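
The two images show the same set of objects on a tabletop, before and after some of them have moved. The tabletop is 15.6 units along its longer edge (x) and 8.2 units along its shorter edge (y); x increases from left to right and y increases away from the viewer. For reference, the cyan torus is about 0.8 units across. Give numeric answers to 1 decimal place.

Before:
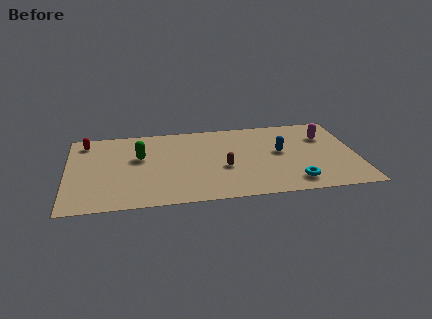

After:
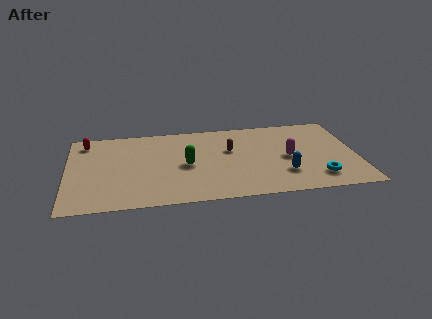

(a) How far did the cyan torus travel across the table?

1.3

The cyan torus moved from about (12.1, 1.4) to (13.4, 1.7), a distance of √(1.3² + 0.3²) ≈ 1.3.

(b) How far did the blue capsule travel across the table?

2.2

The blue capsule moved from about (11.5, 4.5) to (11.6, 2.3), a distance of √(0.1² + 2.2²) ≈ 2.2.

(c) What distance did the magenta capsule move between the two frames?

2.8

From (14.0, 5.8) to (11.9, 3.9), the magenta capsule covered √(2.1² + 1.9²) ≈ 2.8 units.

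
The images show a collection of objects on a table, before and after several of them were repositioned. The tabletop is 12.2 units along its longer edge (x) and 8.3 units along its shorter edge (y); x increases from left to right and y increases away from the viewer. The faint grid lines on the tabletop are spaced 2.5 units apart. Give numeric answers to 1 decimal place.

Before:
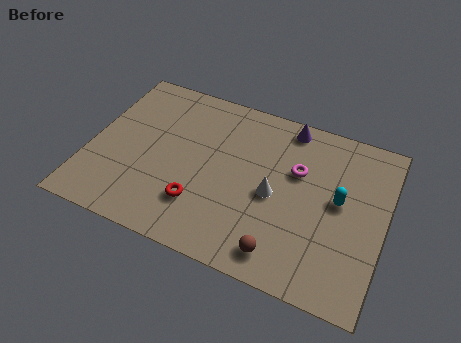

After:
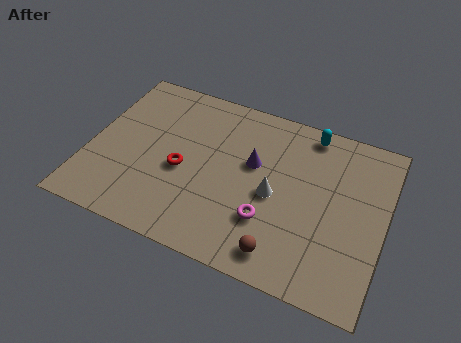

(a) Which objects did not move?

the brown sphere and the white cone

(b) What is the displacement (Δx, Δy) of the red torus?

(-0.9, 1.4)

From the two frames, the red torus sits at roughly (4.8, 2.2) before and (3.9, 3.6) after.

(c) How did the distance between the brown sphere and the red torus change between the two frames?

+1.4

They were about 3.6 units apart before and 5.0 after — 1.4 units further apart.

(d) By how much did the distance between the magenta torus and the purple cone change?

+0.5

The distance was about 2.2 in the first image and 2.7 in the second, so they moved 0.5 units further apart.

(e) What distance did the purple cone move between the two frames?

2.7

From (7.9, 7.4) to (6.7, 5.0), the purple cone covered √(1.2² + 2.4²) ≈ 2.7 units.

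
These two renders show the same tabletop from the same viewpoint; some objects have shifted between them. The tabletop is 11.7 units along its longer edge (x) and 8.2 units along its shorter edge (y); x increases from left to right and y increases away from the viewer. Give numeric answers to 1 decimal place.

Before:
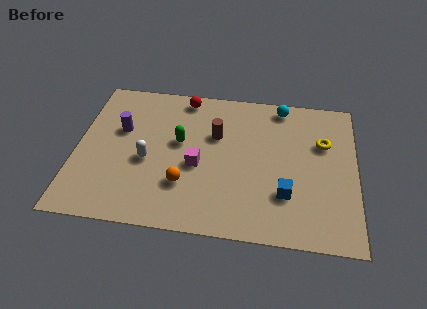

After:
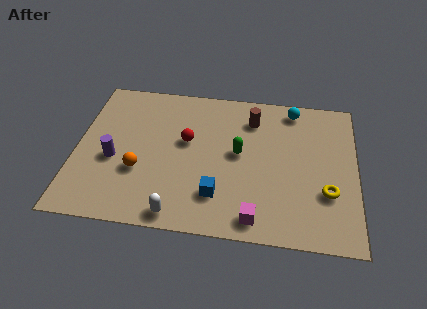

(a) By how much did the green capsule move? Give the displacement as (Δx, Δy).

(2.5, -0.3)

The green capsule started near (4.3, 4.7) and ended near (6.8, 4.4).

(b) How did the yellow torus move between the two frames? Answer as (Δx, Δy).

(0.2, -2.7)

From the two frames, the yellow torus sits at roughly (10.3, 5.4) before and (10.5, 2.7) after.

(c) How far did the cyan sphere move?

0.5

The cyan sphere was near (8.5, 7.3) before and (9.0, 7.2) after, so it travelled √(0.5² + 0.1²) ≈ 0.5 units.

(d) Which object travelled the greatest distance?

the magenta cube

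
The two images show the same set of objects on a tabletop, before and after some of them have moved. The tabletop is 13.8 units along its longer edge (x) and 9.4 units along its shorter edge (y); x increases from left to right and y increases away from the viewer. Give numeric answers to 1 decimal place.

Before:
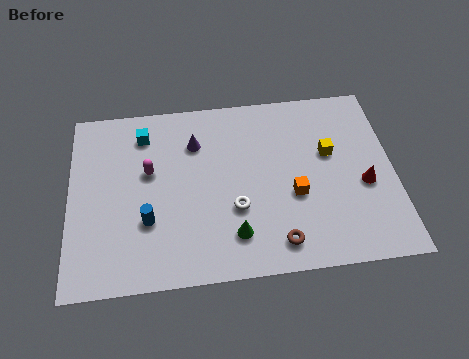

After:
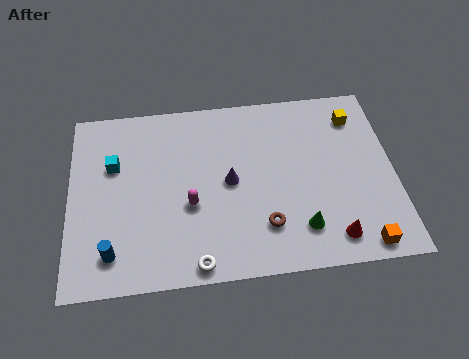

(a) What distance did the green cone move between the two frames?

2.8

From (6.9, 2.0) to (9.7, 2.0), the green cone covered √(2.8² + 0.0²) ≈ 2.8 units.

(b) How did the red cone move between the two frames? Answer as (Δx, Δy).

(-1.5, -2.5)

From the two frames, the red cone sits at roughly (12.5, 3.9) before and (11.0, 1.4) after.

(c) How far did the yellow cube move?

2.2

The yellow cube was near (11.1, 5.7) before and (12.3, 7.5) after, so it travelled √(1.2² + 1.8²) ≈ 2.2 units.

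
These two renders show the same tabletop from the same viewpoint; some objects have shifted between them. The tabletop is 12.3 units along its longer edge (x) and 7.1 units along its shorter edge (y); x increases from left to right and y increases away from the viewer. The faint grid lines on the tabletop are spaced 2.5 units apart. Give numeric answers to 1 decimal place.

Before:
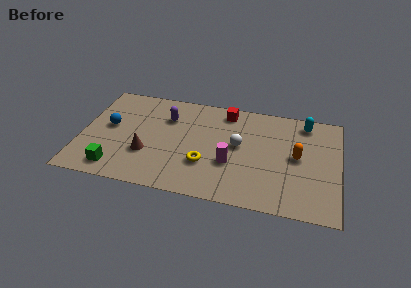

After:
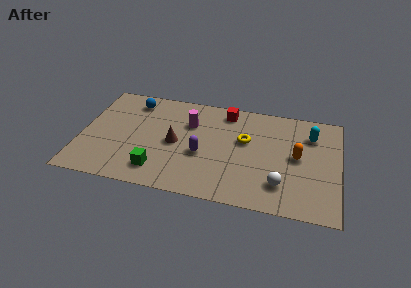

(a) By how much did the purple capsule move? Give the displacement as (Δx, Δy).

(1.8, -2.2)

From the two frames, the purple capsule sits at roughly (4.0, 5.1) before and (5.8, 2.9) after.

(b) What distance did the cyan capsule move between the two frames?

0.9

From (10.6, 6.1) to (10.9, 5.3), the cyan capsule covered √(0.3² + 0.8²) ≈ 0.9 units.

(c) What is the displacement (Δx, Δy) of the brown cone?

(1.3, 1.0)

The brown cone was at about (3.2, 2.4) and moved to about (4.5, 3.4).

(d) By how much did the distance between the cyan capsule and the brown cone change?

-1.6

The distance was about 8.3 in the first image and 6.7 in the second, so they moved 1.6 units closer together.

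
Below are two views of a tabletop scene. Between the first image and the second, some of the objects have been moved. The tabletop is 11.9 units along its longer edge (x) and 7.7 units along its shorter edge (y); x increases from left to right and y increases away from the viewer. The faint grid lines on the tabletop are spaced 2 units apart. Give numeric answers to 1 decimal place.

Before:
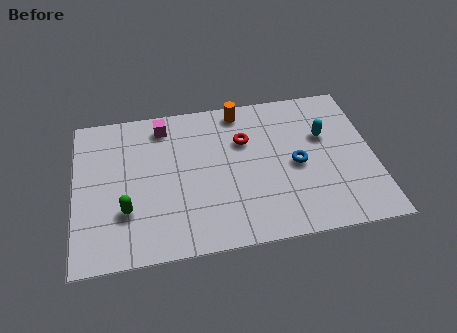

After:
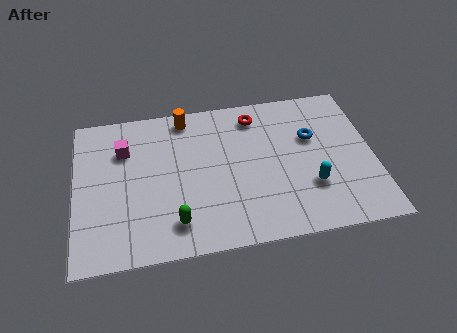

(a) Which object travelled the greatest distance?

the cyan capsule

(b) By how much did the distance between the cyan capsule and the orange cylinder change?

+2.7

Before: roughly 3.8 units apart; after: 6.5. That's 2.7 units further apart.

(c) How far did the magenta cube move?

1.9

The magenta cube was near (3.6, 6.5) before and (2.0, 5.5) after, so it travelled √(1.6² + 1.0²) ≈ 1.9 units.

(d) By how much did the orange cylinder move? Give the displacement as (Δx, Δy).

(-2.2, 0.0)

The orange cylinder was at about (6.7, 6.8) and moved to about (4.5, 6.8).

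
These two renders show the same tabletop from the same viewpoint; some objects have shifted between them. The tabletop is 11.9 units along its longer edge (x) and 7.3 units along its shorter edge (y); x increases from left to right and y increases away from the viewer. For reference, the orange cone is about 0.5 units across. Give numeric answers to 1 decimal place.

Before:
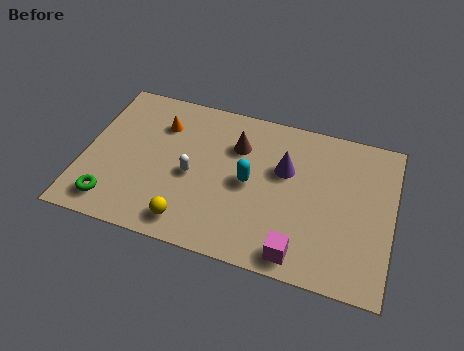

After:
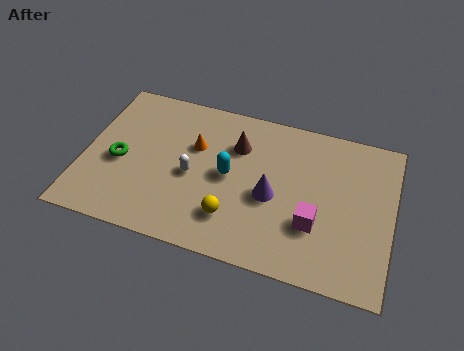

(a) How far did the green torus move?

2.0

The green torus was near (1.3, 1.2) before and (1.4, 3.2) after, so it travelled √(0.1² + 2.0²) ≈ 2.0 units.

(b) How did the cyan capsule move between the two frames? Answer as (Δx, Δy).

(-0.8, 0.1)

The cyan capsule started near (6.4, 3.6) and ended near (5.6, 3.7).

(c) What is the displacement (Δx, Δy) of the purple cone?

(-0.4, -1.4)

The purple cone started near (7.7, 4.6) and ended near (7.3, 3.2).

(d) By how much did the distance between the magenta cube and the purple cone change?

-1.9

The distance was about 3.8 in the first image and 1.9 in the second, so they moved 1.9 units closer together.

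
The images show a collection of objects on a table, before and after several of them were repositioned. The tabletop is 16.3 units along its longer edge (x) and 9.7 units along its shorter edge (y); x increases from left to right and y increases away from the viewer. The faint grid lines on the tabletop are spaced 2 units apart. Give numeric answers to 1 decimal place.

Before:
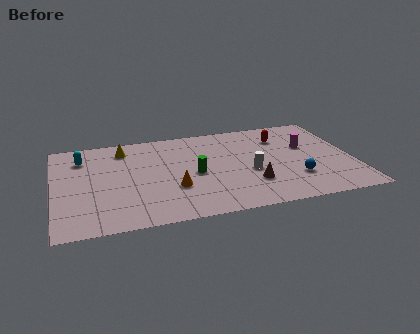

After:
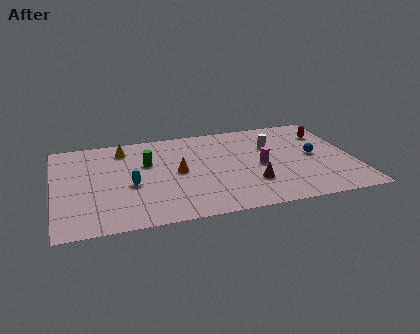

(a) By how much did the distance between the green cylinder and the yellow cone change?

-2.9

The distance was about 5.1 in the first image and 2.2 in the second, so they moved 2.9 units closer together.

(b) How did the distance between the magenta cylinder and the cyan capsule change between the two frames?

-5.3

Before: roughly 12.4 units apart; after: 7.1. That's 5.3 units closer together.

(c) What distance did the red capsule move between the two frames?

2.5

From (12.6, 7.3) to (15.1, 7.2), the red capsule covered √(2.5² + 0.1²) ≈ 2.5 units.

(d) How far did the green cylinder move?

3.0

The green cylinder moved from about (7.6, 4.5) to (5.1, 6.2), a distance of √(2.5² + 1.7²) ≈ 3.0.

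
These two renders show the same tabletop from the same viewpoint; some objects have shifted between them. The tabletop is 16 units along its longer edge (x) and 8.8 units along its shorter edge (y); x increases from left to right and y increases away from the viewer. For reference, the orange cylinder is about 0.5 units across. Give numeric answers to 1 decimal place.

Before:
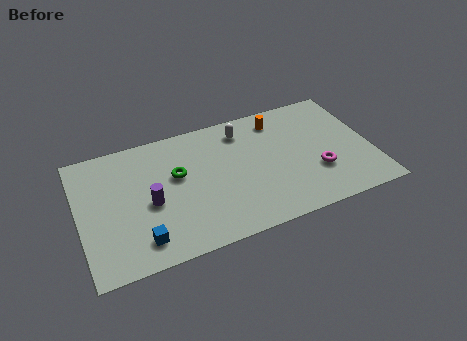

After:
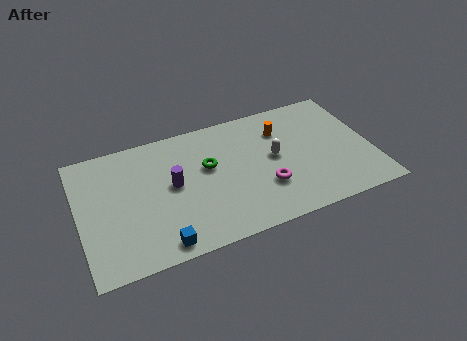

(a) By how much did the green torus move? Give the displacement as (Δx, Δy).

(1.7, 0.0)

From the two frames, the green torus sits at roughly (5.4, 5.3) before and (7.1, 5.3) after.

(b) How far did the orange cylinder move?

0.8

The orange cylinder moved from about (11.2, 7.3) to (11.3, 6.5), a distance of √(0.1² + 0.8²) ≈ 0.8.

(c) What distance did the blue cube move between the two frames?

1.2

The blue cube moved from about (3.1, 1.6) to (4.1, 1.0), a distance of √(1.0² + 0.6²) ≈ 1.2.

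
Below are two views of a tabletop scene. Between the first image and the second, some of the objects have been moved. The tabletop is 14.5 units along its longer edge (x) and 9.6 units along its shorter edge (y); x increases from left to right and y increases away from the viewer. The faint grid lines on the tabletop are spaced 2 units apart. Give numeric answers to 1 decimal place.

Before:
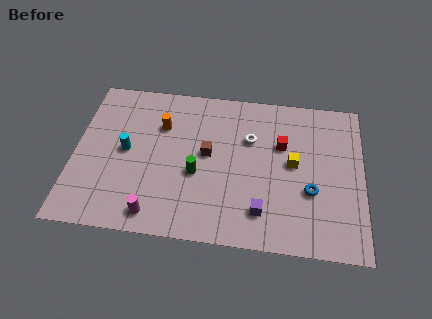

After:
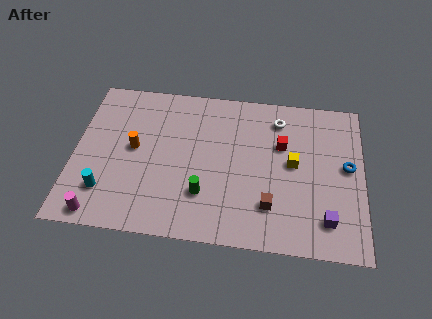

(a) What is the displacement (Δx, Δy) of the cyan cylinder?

(-0.9, -2.6)

From the two frames, the cyan cylinder sits at roughly (2.6, 4.9) before and (1.7, 2.3) after.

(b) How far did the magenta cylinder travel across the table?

2.7

From (4.2, 1.2) to (1.5, 0.9), the magenta cylinder covered √(2.7² + 0.3²) ≈ 2.7 units.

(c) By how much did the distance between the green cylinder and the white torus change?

+2.6

The distance was about 3.6 in the first image and 6.2 in the second, so they moved 2.6 units further apart.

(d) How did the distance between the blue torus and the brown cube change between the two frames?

-0.8

They were about 5.5 units apart before and 4.7 after — 0.8 units closer together.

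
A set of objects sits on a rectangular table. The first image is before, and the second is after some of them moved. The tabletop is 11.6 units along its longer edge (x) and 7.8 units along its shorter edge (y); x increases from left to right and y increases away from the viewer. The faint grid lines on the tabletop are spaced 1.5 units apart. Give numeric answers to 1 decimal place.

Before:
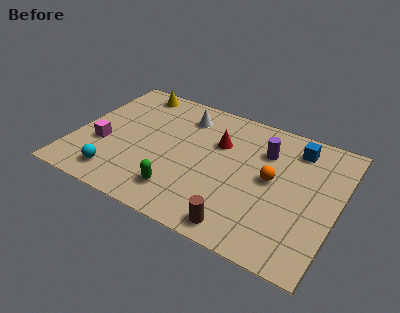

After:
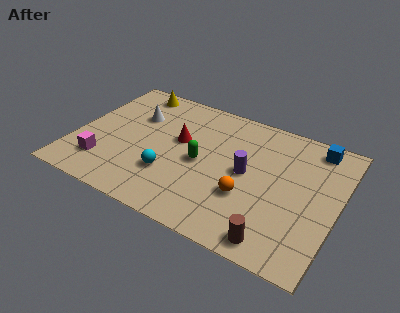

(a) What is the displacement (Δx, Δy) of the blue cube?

(0.8, 0.4)

The blue cube was at about (9.5, 6.4) and moved to about (10.3, 6.8).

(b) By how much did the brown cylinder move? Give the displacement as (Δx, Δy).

(1.5, 0.0)

The brown cylinder started near (7.8, 0.9) and ended near (9.3, 0.9).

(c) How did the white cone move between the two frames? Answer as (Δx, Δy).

(-2.1, -0.9)

From the two frames, the white cone sits at roughly (4.5, 6.2) before and (2.4, 5.3) after.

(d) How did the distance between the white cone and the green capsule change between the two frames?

-1.0

They were about 4.6 units apart before and 3.6 after — 1.0 units closer together.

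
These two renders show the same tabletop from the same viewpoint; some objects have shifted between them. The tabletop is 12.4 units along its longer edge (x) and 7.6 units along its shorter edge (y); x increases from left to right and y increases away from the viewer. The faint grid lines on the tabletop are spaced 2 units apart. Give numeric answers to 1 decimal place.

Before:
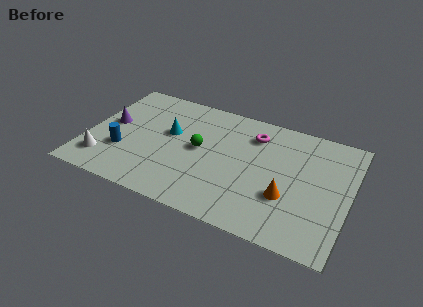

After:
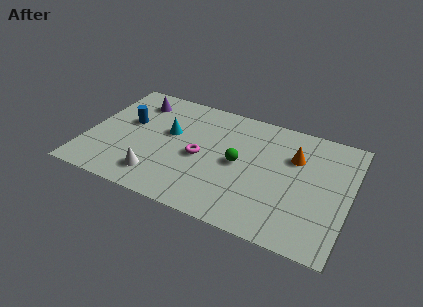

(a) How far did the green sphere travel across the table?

1.9

The green sphere was near (5.3, 4.0) before and (7.2, 3.8) after, so it travelled √(1.9² + 0.2²) ≈ 1.9 units.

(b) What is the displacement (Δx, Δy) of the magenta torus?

(-2.3, -2.4)

From the two frames, the magenta torus sits at roughly (7.7, 5.9) before and (5.4, 3.5) after.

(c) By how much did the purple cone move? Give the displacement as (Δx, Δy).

(1.0, 2.0)

From the two frames, the purple cone sits at roughly (1.0, 4.1) before and (2.0, 6.1) after.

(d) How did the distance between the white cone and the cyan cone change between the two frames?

-1.0

Before: roughly 4.0 units apart; after: 3.0. That's 1.0 units closer together.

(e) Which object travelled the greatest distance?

the magenta torus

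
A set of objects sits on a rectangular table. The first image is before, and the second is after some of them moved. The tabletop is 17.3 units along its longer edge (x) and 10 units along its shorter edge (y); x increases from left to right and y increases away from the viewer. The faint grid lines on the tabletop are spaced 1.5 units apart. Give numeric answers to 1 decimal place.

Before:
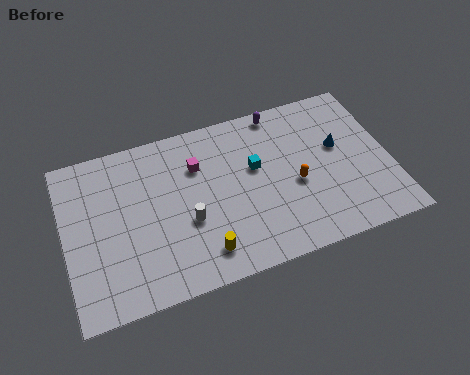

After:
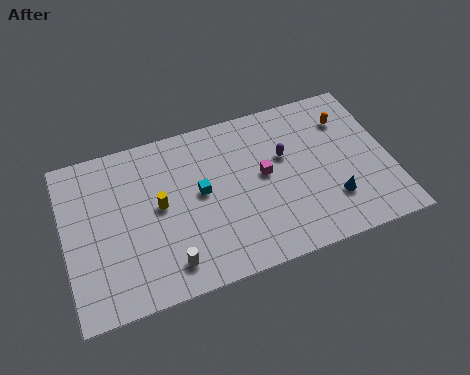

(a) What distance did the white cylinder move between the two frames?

2.5

The white cylinder moved from about (6.4, 3.9) to (5.2, 1.7), a distance of √(1.2² + 2.2²) ≈ 2.5.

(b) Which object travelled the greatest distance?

the orange capsule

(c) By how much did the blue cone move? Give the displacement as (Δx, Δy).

(-0.7, -3.2)

The blue cone was at about (14.7, 5.9) and moved to about (14.0, 2.7).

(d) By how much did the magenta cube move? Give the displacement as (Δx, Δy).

(3.4, -1.7)

From the two frames, the magenta cube sits at roughly (7.2, 7.1) before and (10.6, 5.4) after.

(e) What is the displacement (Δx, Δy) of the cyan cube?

(-3.0, -0.6)

From the two frames, the cyan cube sits at roughly (10.2, 6.0) before and (7.2, 5.4) after.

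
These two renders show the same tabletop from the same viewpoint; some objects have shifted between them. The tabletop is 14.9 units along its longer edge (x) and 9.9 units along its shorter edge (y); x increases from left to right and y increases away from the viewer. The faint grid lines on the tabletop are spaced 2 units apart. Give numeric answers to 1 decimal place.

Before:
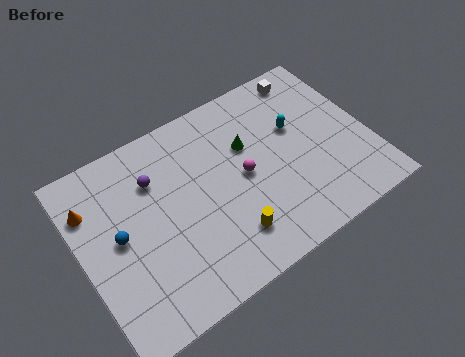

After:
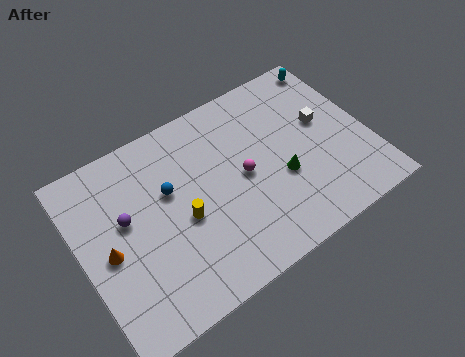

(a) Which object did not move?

the magenta sphere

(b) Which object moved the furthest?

the cyan capsule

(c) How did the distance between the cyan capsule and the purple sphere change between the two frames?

+4.6

They were about 7.4 units apart before and 12.0 after — 4.6 units further apart.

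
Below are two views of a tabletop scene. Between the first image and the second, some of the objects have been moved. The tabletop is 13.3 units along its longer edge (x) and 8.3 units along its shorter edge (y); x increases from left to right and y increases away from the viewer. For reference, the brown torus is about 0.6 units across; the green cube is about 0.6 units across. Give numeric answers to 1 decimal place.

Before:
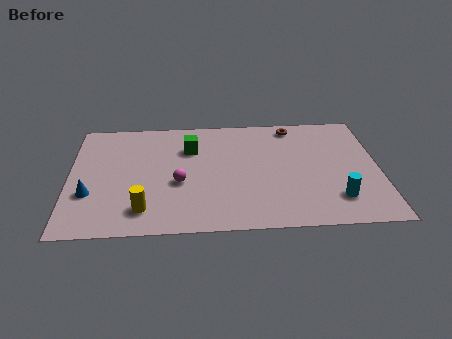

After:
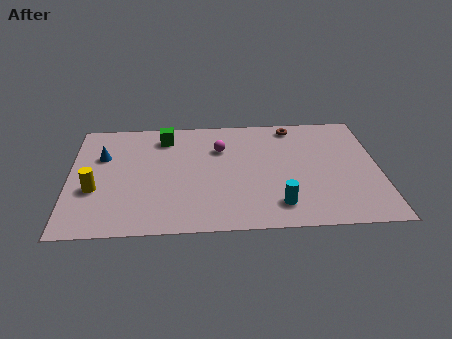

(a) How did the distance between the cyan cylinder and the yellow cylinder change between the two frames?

-0.3

The distance was about 8.2 in the first image and 7.9 in the second, so they moved 0.3 units closer together.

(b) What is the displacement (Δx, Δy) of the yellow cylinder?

(-2.1, 1.5)

The yellow cylinder started near (3.2, 1.6) and ended near (1.1, 3.1).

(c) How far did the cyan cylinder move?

2.5

The cyan cylinder moved from about (11.4, 1.9) to (8.9, 1.6), a distance of √(2.5² + 0.3²) ≈ 2.5.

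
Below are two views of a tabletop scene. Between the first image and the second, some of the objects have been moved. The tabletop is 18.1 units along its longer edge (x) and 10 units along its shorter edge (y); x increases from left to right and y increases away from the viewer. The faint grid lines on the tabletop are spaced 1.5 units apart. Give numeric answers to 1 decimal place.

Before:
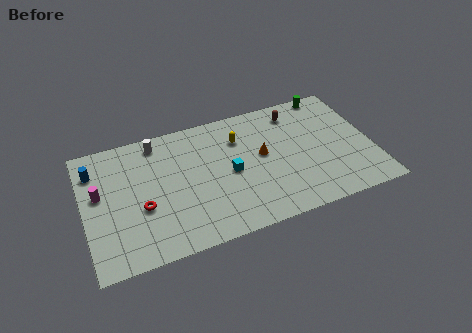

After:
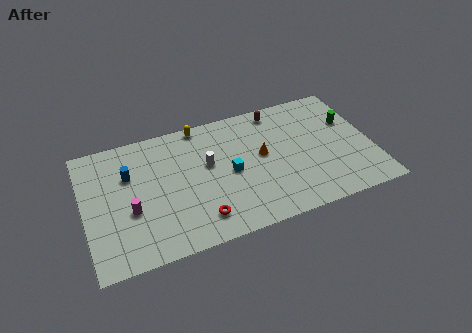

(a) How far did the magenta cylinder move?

2.6

The magenta cylinder was near (1.0, 5.8) before and (2.8, 3.9) after, so it travelled √(1.8² + 1.9²) ≈ 2.6 units.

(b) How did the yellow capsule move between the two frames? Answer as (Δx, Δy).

(-2.3, 1.9)

From the two frames, the yellow capsule sits at roughly (9.9, 7.3) before and (7.6, 9.2) after.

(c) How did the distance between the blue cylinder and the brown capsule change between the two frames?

-3.0

Before: roughly 12.8 units apart; after: 9.8. That's 3.0 units closer together.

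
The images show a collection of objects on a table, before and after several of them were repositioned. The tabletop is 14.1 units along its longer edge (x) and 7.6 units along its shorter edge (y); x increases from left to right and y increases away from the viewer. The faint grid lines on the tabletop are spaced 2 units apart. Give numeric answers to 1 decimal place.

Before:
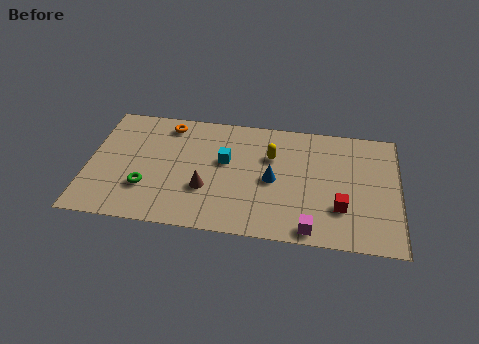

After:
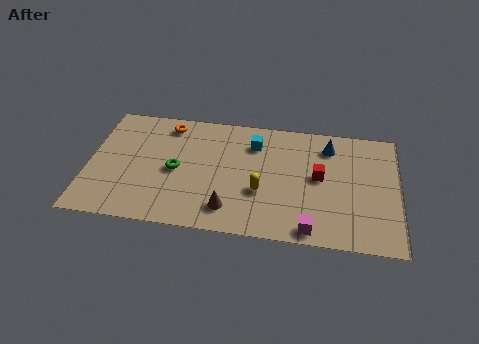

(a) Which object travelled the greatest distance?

the blue cone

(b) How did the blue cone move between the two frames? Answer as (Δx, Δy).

(2.5, 2.5)

The blue cone started near (8.4, 3.6) and ended near (10.9, 6.1).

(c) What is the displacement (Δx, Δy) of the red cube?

(-1.0, 1.8)

The red cube was at about (11.5, 2.3) and moved to about (10.5, 4.1).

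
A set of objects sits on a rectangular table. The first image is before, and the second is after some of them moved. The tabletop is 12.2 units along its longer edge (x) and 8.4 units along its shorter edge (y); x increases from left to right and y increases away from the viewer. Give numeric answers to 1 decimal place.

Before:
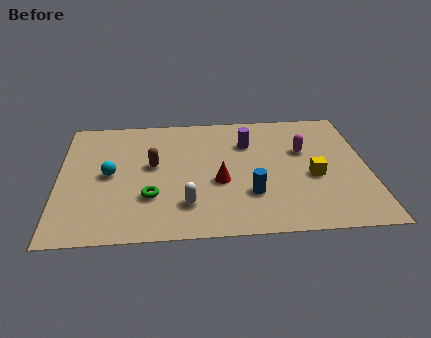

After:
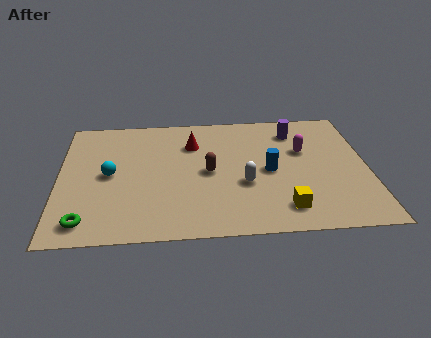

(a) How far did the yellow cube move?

2.3

The yellow cube was near (10.0, 3.5) before and (8.8, 1.5) after, so it travelled √(1.2² + 2.0²) ≈ 2.3 units.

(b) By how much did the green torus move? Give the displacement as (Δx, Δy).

(-2.5, -1.4)

The green torus was at about (3.6, 2.6) and moved to about (1.1, 1.2).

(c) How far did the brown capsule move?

2.3

The brown capsule was near (3.7, 4.7) before and (5.9, 4.1) after, so it travelled √(2.2² + 0.6²) ≈ 2.3 units.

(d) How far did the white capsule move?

2.6

The white capsule moved from about (5.0, 2.0) to (7.3, 3.2), a distance of √(2.3² + 1.2²) ≈ 2.6.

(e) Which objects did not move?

the cyan sphere and the magenta capsule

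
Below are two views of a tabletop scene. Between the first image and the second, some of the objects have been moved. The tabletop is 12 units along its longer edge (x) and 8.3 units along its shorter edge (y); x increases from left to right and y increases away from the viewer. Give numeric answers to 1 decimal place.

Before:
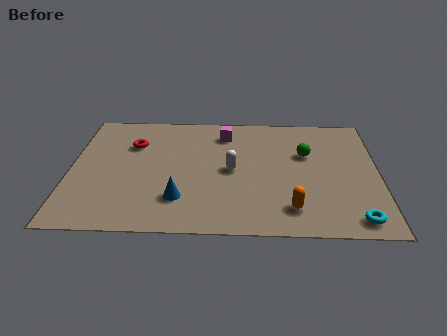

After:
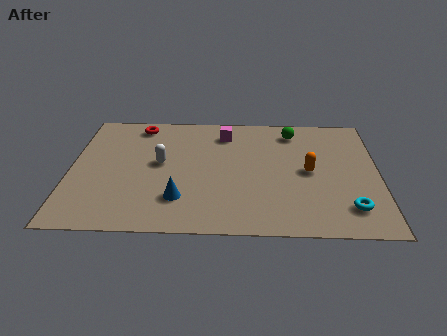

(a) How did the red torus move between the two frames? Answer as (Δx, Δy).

(0.2, 1.4)

The red torus was at about (2.4, 5.8) and moved to about (2.6, 7.2).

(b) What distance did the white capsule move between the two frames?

2.8

From (6.3, 4.1) to (3.5, 4.5), the white capsule covered √(2.8² + 0.4²) ≈ 2.8 units.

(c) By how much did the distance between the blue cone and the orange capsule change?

+1.1

The distance was about 4.3 in the first image and 5.4 in the second, so they moved 1.1 units further apart.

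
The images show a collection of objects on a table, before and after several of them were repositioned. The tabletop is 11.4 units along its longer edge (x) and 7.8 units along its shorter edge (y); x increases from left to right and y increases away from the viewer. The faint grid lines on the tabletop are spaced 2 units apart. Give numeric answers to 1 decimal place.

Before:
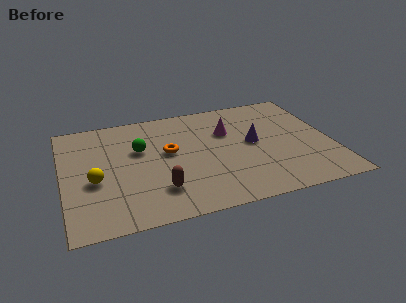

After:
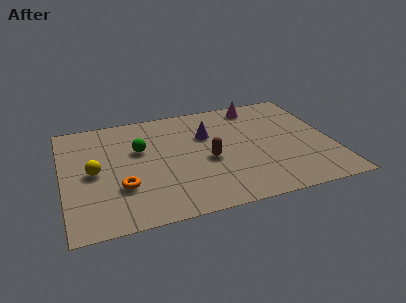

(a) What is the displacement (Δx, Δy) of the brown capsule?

(2.2, 1.5)

The brown capsule started near (3.9, 1.9) and ended near (6.1, 3.4).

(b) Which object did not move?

the green sphere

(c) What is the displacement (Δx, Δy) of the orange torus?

(-2.1, -1.9)

The orange torus started near (4.5, 4.4) and ended near (2.4, 2.5).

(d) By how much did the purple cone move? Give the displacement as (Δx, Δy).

(-1.9, 1.1)

From the two frames, the purple cone sits at roughly (8.1, 4.1) before and (6.2, 5.2) after.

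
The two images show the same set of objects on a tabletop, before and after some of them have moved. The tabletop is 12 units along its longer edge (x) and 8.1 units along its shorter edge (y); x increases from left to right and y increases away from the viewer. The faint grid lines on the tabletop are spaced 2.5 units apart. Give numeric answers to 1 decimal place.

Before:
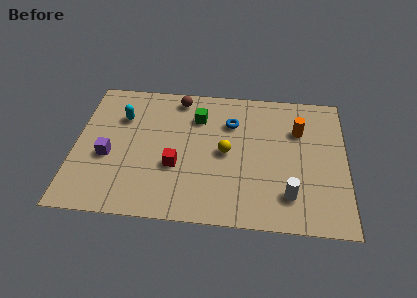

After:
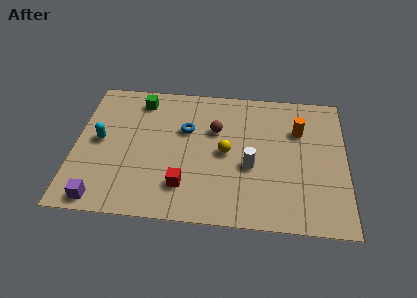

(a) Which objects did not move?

the orange cylinder and the yellow sphere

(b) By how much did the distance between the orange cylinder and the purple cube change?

+1.1

They were about 8.7 units apart before and 9.8 after — 1.1 units further apart.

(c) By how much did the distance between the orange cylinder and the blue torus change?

+2.0

Before: roughly 3.0 units apart; after: 5.0. That's 2.0 units further apart.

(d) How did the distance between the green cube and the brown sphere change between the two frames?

+2.3

Before: roughly 1.4 units apart; after: 3.7. That's 2.3 units further apart.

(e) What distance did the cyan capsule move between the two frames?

1.7

The cyan capsule was near (2.0, 5.7) before and (1.1, 4.2) after, so it travelled √(0.9² + 1.5²) ≈ 1.7 units.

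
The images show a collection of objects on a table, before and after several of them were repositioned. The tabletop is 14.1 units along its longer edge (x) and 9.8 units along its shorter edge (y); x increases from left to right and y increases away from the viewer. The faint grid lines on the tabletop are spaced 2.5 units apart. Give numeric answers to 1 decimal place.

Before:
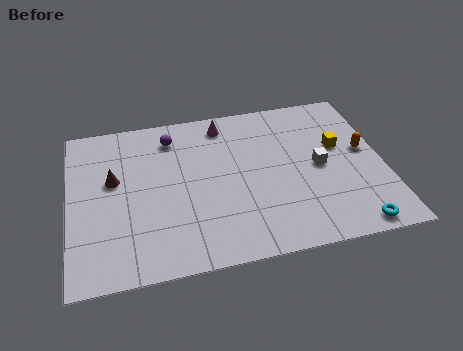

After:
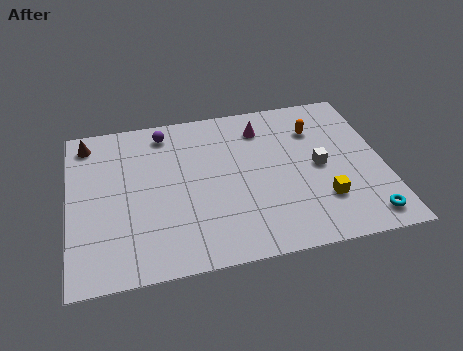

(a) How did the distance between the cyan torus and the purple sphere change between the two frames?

+0.7

The distance was about 10.5 in the first image and 11.2 in the second, so they moved 0.7 units further apart.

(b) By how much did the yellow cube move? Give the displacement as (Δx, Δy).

(-1.0, -3.2)

From the two frames, the yellow cube sits at roughly (12.2, 5.9) before and (11.2, 2.7) after.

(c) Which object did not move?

the white cube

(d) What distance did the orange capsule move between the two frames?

2.8

The orange capsule was near (13.3, 5.4) before and (11.2, 7.2) after, so it travelled √(2.1² + 1.8²) ≈ 2.8 units.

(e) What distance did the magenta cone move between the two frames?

1.8

The magenta cone moved from about (7.1, 8.4) to (8.8, 7.8), a distance of √(1.7² + 0.6²) ≈ 1.8.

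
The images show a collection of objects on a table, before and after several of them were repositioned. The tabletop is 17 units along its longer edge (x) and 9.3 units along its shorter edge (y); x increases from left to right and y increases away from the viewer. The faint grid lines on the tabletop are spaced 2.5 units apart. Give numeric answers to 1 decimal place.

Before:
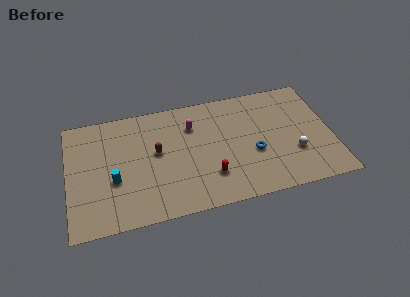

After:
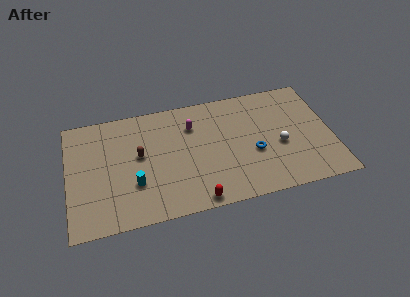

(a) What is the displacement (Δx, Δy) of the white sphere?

(-0.9, 0.8)

From the two frames, the white sphere sits at roughly (14.5, 3.1) before and (13.6, 3.9) after.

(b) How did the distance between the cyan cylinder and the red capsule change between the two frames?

-1.8

The distance was about 6.2 in the first image and 4.4 in the second, so they moved 1.8 units closer together.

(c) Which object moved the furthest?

the red capsule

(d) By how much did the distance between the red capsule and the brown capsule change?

+1.3

They were about 4.3 units apart before and 5.6 after — 1.3 units further apart.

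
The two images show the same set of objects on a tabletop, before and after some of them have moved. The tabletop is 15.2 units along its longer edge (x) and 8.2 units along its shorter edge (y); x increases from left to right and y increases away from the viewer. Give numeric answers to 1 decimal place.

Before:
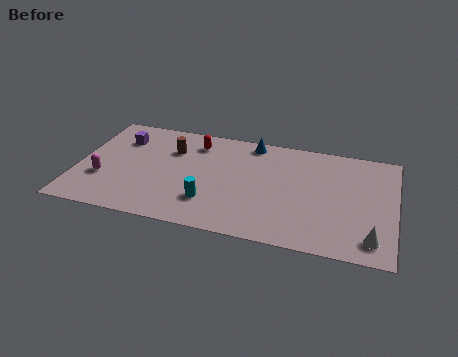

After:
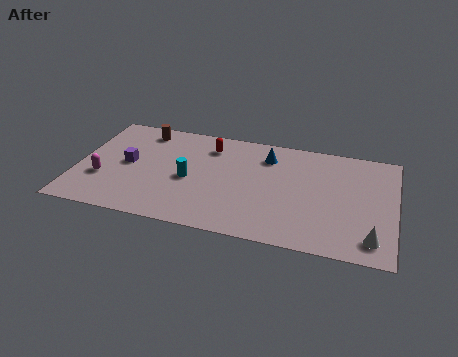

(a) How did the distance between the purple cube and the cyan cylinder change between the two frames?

-3.0

The distance was about 6.0 in the first image and 3.0 in the second, so they moved 3.0 units closer together.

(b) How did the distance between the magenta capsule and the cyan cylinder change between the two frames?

-1.0

They were about 5.2 units apart before and 4.2 after — 1.0 units closer together.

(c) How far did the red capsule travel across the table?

0.7

From (5.5, 6.6) to (6.2, 6.5), the red capsule covered √(0.7² + 0.1²) ≈ 0.7 units.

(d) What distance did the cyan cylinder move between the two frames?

1.9

The cyan cylinder was near (6.5, 2.2) before and (5.4, 3.7) after, so it travelled √(1.1² + 1.5²) ≈ 1.9 units.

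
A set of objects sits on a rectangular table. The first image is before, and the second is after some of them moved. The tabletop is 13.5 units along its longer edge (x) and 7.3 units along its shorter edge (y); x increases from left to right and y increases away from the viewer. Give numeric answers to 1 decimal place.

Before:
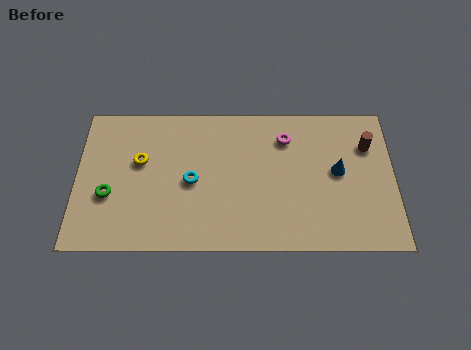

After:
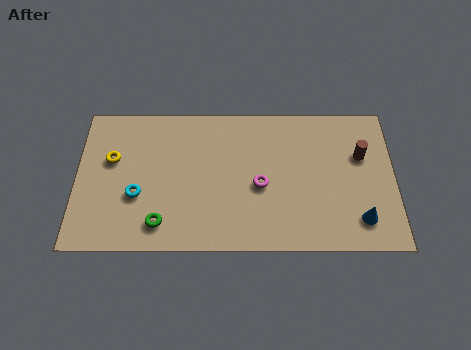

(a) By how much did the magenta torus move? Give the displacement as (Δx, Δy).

(-1.1, -2.4)

The magenta torus was at about (8.9, 5.6) and moved to about (7.8, 3.2).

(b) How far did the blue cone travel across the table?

2.6

From (11.1, 3.9) to (12.0, 1.5), the blue cone covered √(0.9² + 2.4²) ≈ 2.6 units.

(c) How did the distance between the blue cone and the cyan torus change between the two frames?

+3.3

Before: roughly 6.2 units apart; after: 9.5. That's 3.3 units further apart.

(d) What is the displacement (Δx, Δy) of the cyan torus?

(-2.3, -0.7)

The cyan torus was at about (4.9, 3.4) and moved to about (2.6, 2.7).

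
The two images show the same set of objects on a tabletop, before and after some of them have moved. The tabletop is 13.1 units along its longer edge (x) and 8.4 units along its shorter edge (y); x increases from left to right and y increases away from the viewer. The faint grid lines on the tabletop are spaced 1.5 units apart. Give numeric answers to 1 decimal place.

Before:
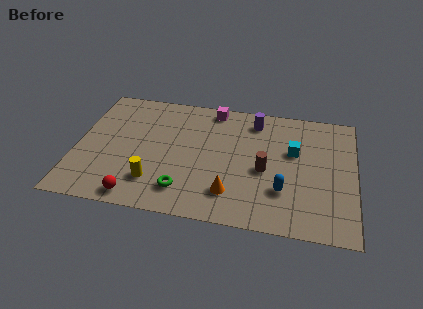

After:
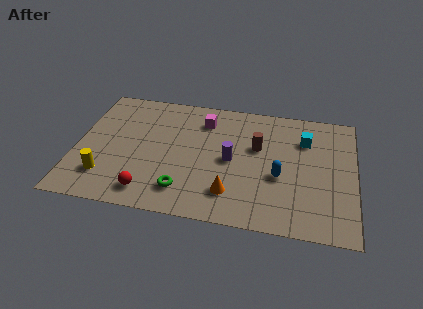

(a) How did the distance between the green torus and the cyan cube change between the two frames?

+0.9

They were about 6.1 units apart before and 7.0 after — 0.9 units further apart.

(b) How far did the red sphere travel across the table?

0.6

The red sphere moved from about (3.1, 0.9) to (3.6, 1.3), a distance of √(0.5² + 0.4²) ≈ 0.6.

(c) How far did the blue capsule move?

0.9

From (9.8, 2.5) to (9.6, 3.4), the blue capsule covered √(0.2² + 0.9²) ≈ 0.9 units.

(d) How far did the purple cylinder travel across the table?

3.1

The purple cylinder was near (8.3, 7.0) before and (7.3, 4.1) after, so it travelled √(1.0² + 2.9²) ≈ 3.1 units.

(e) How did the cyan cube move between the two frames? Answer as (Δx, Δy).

(0.5, 0.9)

The cyan cube was at about (10.2, 5.2) and moved to about (10.7, 6.1).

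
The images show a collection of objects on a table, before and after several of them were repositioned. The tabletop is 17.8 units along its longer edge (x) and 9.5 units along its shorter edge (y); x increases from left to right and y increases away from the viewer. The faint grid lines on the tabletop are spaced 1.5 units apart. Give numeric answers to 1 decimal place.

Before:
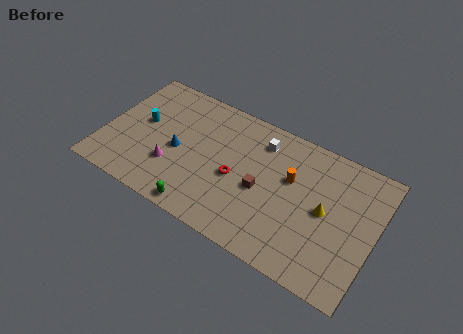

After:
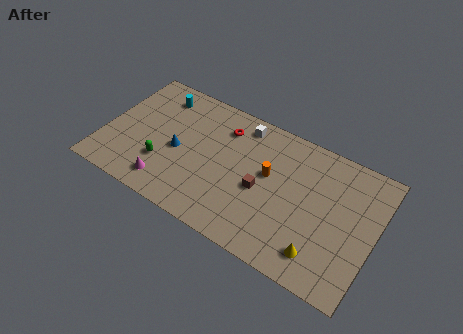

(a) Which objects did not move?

the brown cube and the blue cone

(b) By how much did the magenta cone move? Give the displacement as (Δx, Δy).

(-0.1, -1.4)

From the two frames, the magenta cone sits at roughly (4.7, 3.0) before and (4.6, 1.6) after.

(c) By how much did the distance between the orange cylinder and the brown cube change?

-1.1

Before: roughly 2.4 units apart; after: 1.3. That's 1.1 units closer together.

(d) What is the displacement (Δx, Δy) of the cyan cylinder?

(0.7, 2.5)

The cyan cylinder was at about (2.3, 5.3) and moved to about (3.0, 7.8).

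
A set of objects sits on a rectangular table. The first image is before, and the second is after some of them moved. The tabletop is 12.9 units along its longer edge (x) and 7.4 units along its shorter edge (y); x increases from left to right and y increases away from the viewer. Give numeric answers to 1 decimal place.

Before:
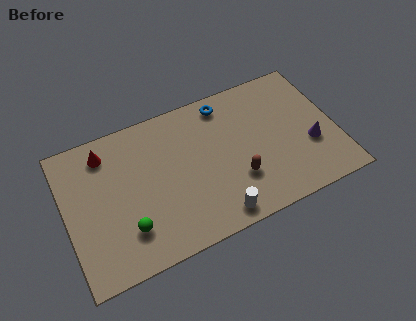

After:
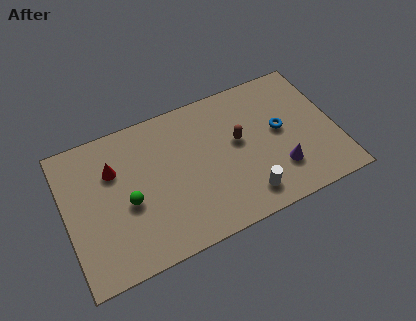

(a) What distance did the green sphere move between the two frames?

1.3

From (2.7, 1.9) to (2.9, 3.2), the green sphere covered √(0.2² + 1.3²) ≈ 1.3 units.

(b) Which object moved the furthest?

the blue torus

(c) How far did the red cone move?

1.0

The red cone moved from about (2.1, 6.1) to (2.4, 5.1), a distance of √(0.3² + 1.0²) ≈ 1.0.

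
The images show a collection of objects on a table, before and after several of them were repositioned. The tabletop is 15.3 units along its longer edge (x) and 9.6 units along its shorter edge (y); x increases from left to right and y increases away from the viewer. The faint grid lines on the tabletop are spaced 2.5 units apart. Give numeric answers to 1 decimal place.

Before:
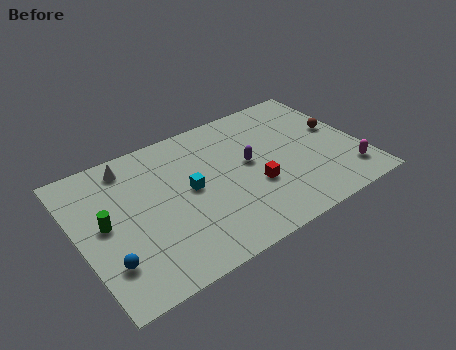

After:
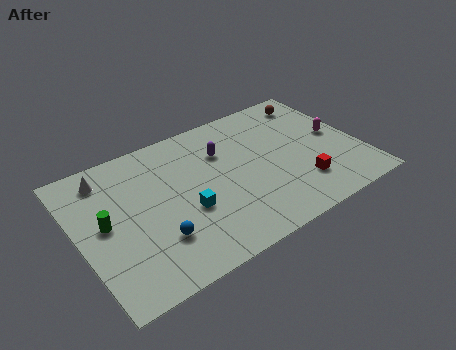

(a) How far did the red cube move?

2.6

The red cube moved from about (9.3, 3.5) to (11.7, 2.4), a distance of √(2.4² + 1.1²) ≈ 2.6.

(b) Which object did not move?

the green cylinder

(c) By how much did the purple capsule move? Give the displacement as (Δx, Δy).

(-1.2, 1.5)

From the two frames, the purple capsule sits at roughly (9.3, 5.2) before and (8.1, 6.7) after.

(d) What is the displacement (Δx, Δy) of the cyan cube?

(-0.4, -1.3)

The cyan cube was at about (6.0, 5.0) and moved to about (5.6, 3.7).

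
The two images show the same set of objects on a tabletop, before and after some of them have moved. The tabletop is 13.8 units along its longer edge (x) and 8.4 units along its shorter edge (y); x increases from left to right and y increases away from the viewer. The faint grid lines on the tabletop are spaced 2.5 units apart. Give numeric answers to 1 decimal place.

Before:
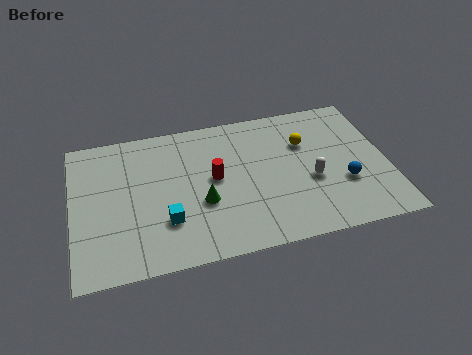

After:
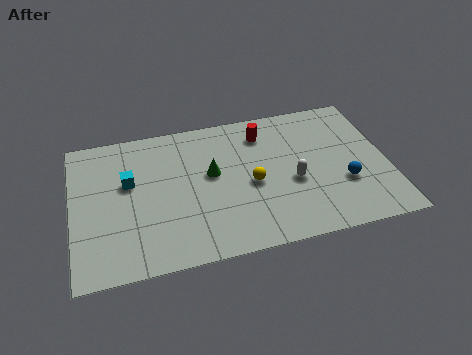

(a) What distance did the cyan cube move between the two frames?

3.0

From (4.0, 2.5) to (2.5, 5.1), the cyan cube covered √(1.5² + 2.6²) ≈ 3.0 units.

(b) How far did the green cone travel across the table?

1.7

From (5.6, 3.2) to (6.1, 4.8), the green cone covered √(0.5² + 1.6²) ≈ 1.7 units.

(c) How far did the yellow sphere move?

3.1

From (10.3, 5.7) to (7.8, 3.8), the yellow sphere covered √(2.5² + 1.9²) ≈ 3.1 units.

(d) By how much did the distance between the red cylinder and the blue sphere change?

-0.8

Before: roughly 5.8 units apart; after: 5.0. That's 0.8 units closer together.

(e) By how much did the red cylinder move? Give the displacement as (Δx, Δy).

(2.3, 2.2)

From the two frames, the red cylinder sits at roughly (6.2, 4.5) before and (8.5, 6.7) after.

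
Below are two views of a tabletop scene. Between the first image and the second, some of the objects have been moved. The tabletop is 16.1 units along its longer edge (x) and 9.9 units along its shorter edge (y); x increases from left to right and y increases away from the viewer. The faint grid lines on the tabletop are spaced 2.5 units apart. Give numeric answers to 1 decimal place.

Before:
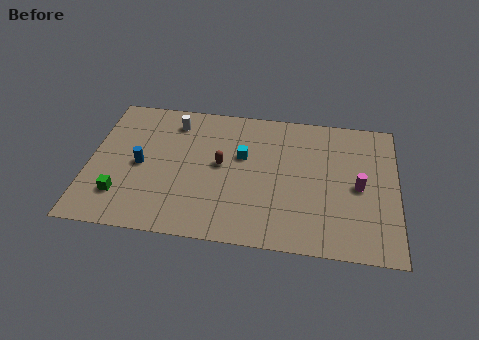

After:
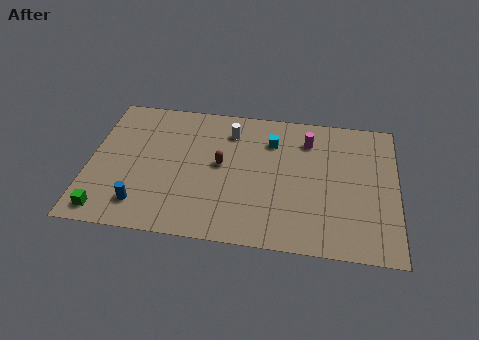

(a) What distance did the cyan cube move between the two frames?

2.0

The cyan cube moved from about (8.0, 6.1) to (9.5, 7.4), a distance of √(1.5² + 1.3²) ≈ 2.0.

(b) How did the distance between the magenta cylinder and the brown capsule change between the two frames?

-2.1

Before: roughly 7.2 units apart; after: 5.1. That's 2.1 units closer together.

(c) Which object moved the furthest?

the magenta cylinder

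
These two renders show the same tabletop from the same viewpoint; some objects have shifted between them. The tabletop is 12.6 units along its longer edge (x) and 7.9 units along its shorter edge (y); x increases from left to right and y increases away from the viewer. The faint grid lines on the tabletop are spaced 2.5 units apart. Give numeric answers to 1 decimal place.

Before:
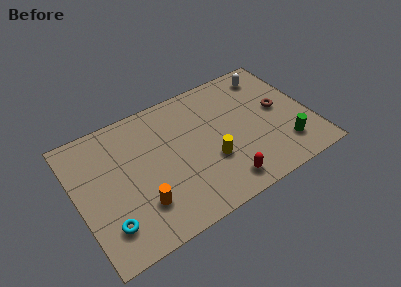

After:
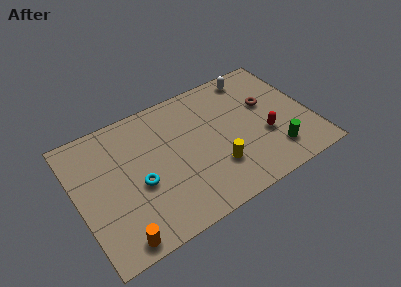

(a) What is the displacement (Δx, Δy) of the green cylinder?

(-0.6, -0.1)

The green cylinder was at about (10.9, 1.8) and moved to about (10.3, 1.7).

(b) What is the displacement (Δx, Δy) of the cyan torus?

(1.9, 1.5)

The cyan torus started near (1.3, 1.8) and ended near (3.2, 3.3).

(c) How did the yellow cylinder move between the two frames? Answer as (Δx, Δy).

(0.2, -0.5)

The yellow cylinder started near (7.0, 2.8) and ended near (7.2, 2.3).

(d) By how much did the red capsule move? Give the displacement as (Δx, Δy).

(2.6, 1.7)

The red capsule started near (7.4, 1.2) and ended near (10.0, 2.9).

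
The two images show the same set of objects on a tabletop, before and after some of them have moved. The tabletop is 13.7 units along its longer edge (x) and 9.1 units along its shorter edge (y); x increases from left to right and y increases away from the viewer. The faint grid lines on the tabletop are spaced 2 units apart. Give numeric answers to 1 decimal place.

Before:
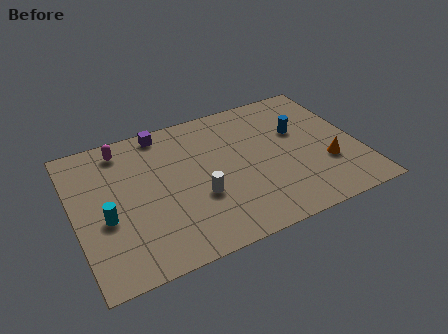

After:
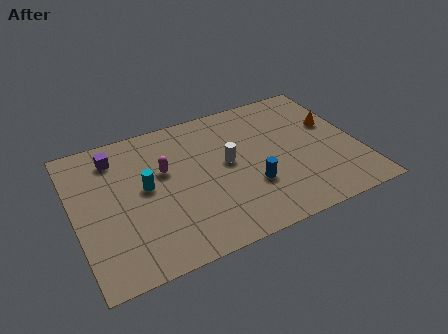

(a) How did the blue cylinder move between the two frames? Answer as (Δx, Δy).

(-2.7, -2.7)

The blue cylinder was at about (11.0, 5.7) and moved to about (8.3, 3.0).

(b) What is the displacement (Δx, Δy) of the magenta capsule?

(1.8, -2.2)

The magenta capsule was at about (2.6, 7.8) and moved to about (4.4, 5.6).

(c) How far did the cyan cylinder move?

2.3

From (1.4, 3.7) to (3.4, 4.9), the cyan cylinder covered √(2.0² + 1.2²) ≈ 2.3 units.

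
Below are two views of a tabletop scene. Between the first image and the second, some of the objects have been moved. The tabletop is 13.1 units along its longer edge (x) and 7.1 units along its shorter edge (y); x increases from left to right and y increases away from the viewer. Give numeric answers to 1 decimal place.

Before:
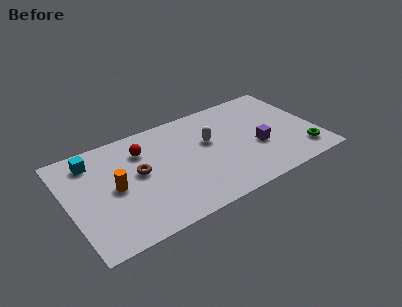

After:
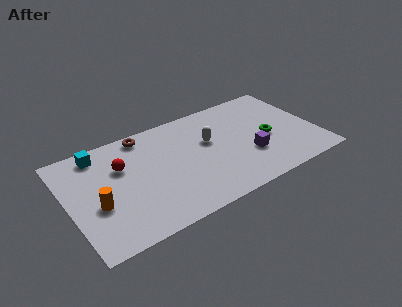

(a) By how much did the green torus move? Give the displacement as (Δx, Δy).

(-1.6, 1.8)

The green torus was at about (12.1, 1.4) and moved to about (10.5, 3.2).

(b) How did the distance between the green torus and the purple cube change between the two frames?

-1.2

The distance was about 2.6 in the first image and 1.4 in the second, so they moved 1.2 units closer together.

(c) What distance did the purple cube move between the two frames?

0.6

From (9.9, 2.8) to (9.4, 2.4), the purple cube covered √(0.5² + 0.4²) ≈ 0.6 units.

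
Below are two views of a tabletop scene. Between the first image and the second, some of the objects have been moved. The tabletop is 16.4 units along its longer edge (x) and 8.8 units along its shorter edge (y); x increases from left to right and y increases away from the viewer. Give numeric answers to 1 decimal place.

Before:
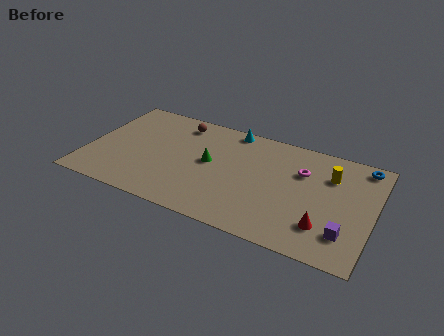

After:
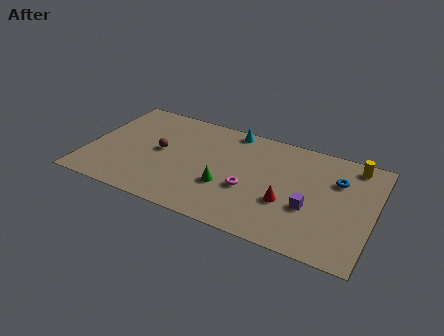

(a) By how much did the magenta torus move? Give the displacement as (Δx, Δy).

(-2.8, -2.6)

From the two frames, the magenta torus sits at roughly (12.2, 6.0) before and (9.4, 3.4) after.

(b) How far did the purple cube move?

2.4

The purple cube was near (15.0, 2.1) before and (12.9, 3.3) after, so it travelled √(2.1² + 1.2²) ≈ 2.4 units.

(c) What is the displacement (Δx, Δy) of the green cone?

(1.1, -1.6)

From the two frames, the green cone sits at roughly (7.0, 4.7) before and (8.1, 3.1) after.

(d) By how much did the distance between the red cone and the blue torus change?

-2.0

Before: roughly 5.9 units apart; after: 3.9. That's 2.0 units closer together.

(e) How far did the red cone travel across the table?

2.4

The red cone was near (13.8, 2.2) before and (11.6, 3.2) after, so it travelled √(2.2² + 1.0²) ≈ 2.4 units.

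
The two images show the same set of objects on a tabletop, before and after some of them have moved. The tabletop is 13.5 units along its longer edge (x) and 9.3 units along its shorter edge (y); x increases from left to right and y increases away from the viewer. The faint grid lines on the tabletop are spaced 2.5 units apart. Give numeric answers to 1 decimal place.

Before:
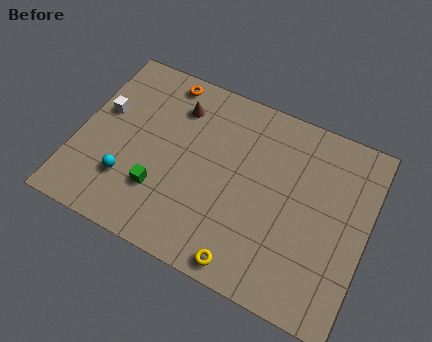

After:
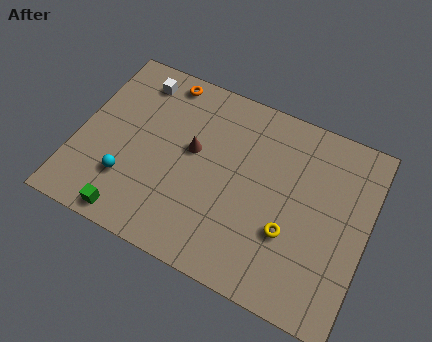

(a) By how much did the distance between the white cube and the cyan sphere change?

+1.8

Before: roughly 3.4 units apart; after: 5.2. That's 1.8 units further apart.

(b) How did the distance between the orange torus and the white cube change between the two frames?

-2.4

Before: roughly 3.7 units apart; after: 1.3. That's 2.4 units closer together.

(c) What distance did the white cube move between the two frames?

2.6

From (1.0, 5.6) to (2.3, 7.8), the white cube covered √(1.3² + 2.2²) ≈ 2.6 units.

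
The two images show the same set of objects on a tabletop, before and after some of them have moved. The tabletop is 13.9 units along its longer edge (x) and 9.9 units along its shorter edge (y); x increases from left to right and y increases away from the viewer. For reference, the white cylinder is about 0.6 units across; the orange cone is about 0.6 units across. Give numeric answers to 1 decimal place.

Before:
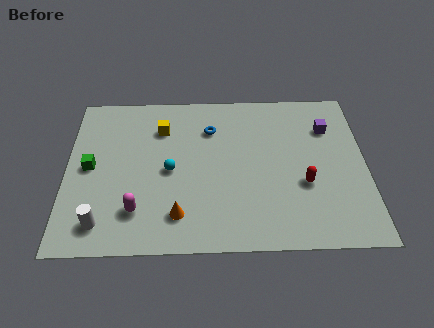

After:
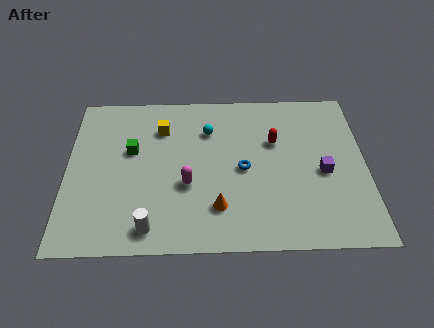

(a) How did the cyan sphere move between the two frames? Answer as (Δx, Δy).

(1.8, 2.5)

From the two frames, the cyan sphere sits at roughly (4.8, 4.7) before and (6.6, 7.2) after.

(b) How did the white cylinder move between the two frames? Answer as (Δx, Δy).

(2.2, -0.3)

From the two frames, the white cylinder sits at roughly (1.7, 1.6) before and (3.9, 1.3) after.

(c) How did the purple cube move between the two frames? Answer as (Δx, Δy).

(-0.3, -2.8)

The purple cube started near (12.2, 7.2) and ended near (11.9, 4.4).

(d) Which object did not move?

the yellow cube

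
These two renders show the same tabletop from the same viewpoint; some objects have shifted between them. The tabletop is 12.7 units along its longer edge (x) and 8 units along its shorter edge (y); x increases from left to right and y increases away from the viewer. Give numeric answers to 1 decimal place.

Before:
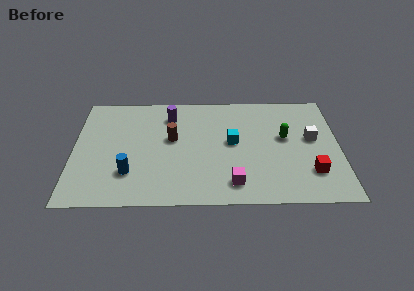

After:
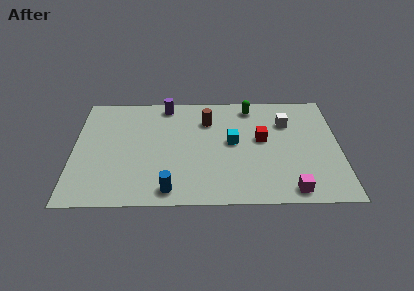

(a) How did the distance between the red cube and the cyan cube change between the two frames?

-2.9

The distance was about 4.3 in the first image and 1.4 in the second, so they moved 2.9 units closer together.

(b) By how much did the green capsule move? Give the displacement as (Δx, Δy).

(-1.6, 2.3)

From the two frames, the green capsule sits at roughly (10.1, 4.6) before and (8.5, 6.9) after.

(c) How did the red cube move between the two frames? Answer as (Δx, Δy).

(-2.3, 2.4)

The red cube was at about (11.3, 2.1) and moved to about (9.0, 4.5).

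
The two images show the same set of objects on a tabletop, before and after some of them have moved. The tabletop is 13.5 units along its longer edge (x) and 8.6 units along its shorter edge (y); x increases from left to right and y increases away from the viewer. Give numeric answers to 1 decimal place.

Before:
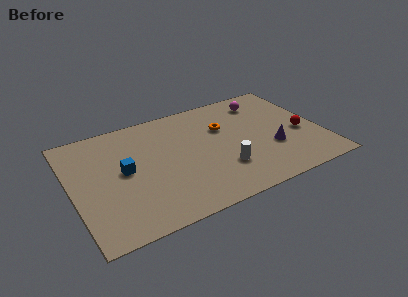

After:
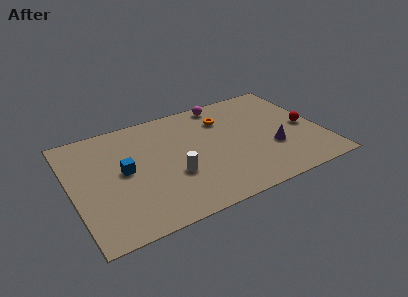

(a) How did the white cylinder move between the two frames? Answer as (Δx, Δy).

(-2.6, 0.6)

The white cylinder started near (7.9, 2.5) and ended near (5.3, 3.1).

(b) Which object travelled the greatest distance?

the white cylinder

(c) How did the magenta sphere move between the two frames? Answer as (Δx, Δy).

(-2.2, 0.7)

The magenta sphere was at about (10.8, 7.0) and moved to about (8.6, 7.7).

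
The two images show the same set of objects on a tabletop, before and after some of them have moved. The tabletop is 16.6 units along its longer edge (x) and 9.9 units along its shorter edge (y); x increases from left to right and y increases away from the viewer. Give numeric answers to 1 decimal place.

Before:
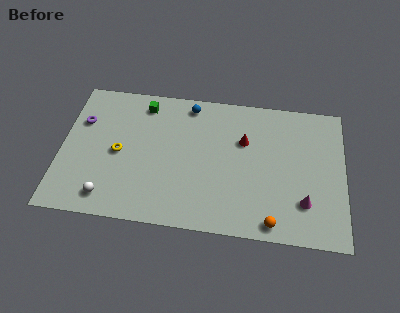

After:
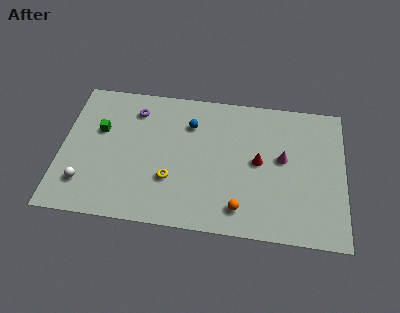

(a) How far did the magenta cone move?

3.2

From (14.3, 2.6) to (13.0, 5.5), the magenta cone covered √(1.3² + 2.9²) ≈ 3.2 units.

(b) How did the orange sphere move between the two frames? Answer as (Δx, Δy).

(-1.9, 0.7)

The orange sphere started near (12.5, 1.0) and ended near (10.6, 1.7).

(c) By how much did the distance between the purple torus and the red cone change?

-1.7

Before: roughly 9.6 units apart; after: 7.9. That's 1.7 units closer together.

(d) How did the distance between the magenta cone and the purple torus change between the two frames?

-4.7

They were about 13.8 units apart before and 9.1 after — 4.7 units closer together.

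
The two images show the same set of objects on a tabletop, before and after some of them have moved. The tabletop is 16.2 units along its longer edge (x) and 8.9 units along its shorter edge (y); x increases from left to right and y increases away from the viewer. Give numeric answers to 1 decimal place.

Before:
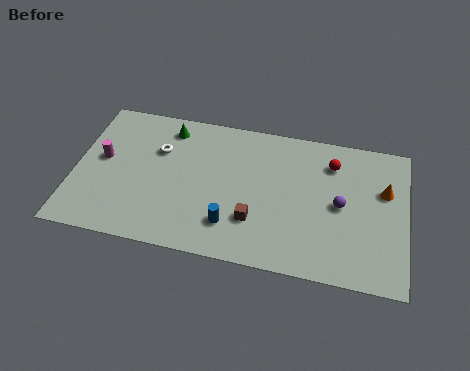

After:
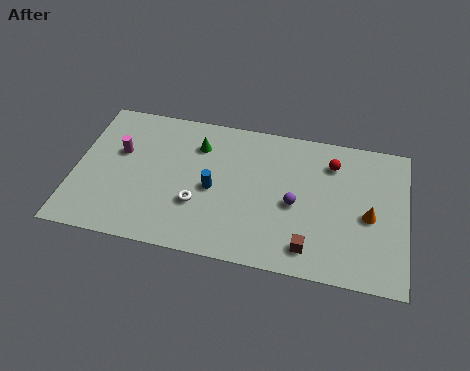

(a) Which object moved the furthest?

the white torus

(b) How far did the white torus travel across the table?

3.7

The white torus was near (4.0, 6.0) before and (6.1, 3.0) after, so it travelled √(2.1² + 3.0²) ≈ 3.7 units.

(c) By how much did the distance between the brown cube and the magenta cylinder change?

+2.4

Before: roughly 7.9 units apart; after: 10.3. That's 2.4 units further apart.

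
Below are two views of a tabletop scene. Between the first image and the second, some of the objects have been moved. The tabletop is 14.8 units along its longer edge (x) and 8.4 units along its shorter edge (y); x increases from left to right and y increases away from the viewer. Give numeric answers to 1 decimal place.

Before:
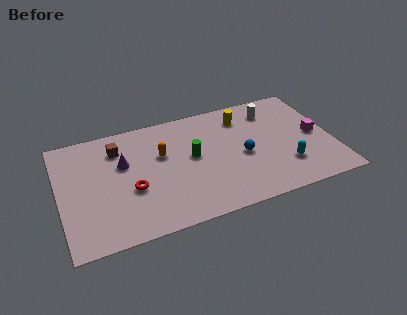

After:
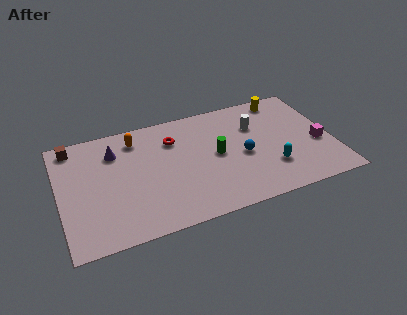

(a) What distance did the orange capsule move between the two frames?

2.1

From (5.6, 5.3) to (4.3, 6.9), the orange capsule covered √(1.3² + 1.6²) ≈ 2.1 units.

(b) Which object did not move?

the blue sphere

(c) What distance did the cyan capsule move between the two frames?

0.8

From (12.1, 2.3) to (11.3, 2.4), the cyan capsule covered √(0.8² + 0.1²) ≈ 0.8 units.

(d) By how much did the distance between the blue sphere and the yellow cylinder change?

+1.5

Before: roughly 2.9 units apart; after: 4.4. That's 1.5 units further apart.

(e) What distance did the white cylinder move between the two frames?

1.3

The white cylinder moved from about (11.8, 6.7) to (10.8, 5.8), a distance of √(1.0² + 0.9²) ≈ 1.3.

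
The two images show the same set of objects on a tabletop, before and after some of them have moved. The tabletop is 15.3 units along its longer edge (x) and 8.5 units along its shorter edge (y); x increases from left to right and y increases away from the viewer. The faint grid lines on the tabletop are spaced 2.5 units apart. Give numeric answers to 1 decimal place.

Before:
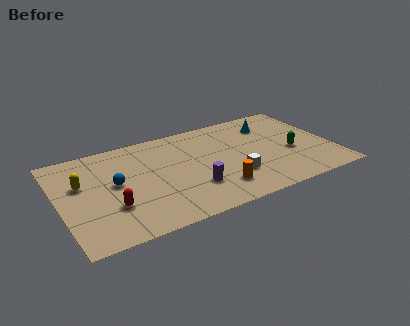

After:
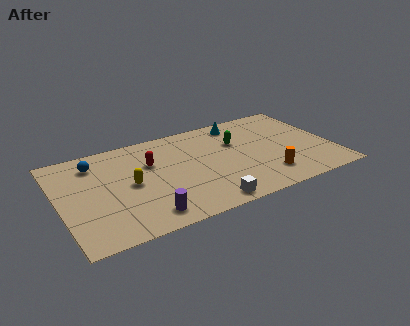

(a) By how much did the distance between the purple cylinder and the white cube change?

+1.0

They were about 2.3 units apart before and 3.3 after — 1.0 units further apart.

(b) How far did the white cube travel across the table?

2.5

From (9.5, 2.6) to (7.7, 0.9), the white cube covered √(1.8² + 1.7²) ≈ 2.5 units.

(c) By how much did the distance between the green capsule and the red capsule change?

-5.4

They were about 10.3 units apart before and 4.9 after — 5.4 units closer together.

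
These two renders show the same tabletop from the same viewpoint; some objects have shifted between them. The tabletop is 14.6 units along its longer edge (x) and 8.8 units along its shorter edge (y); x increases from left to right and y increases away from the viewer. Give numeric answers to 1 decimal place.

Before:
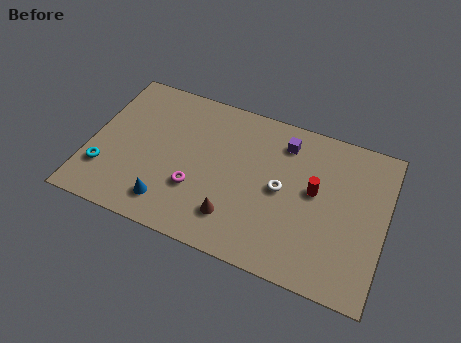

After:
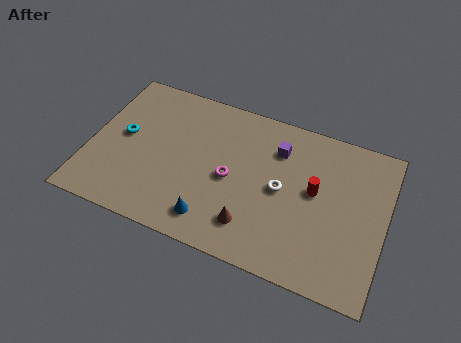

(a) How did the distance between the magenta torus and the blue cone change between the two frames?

+0.9

The distance was about 1.8 in the first image and 2.7 in the second, so they moved 0.9 units further apart.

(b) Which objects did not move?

the red cylinder and the white torus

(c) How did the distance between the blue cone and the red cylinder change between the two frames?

-1.8

They were about 7.6 units apart before and 5.8 after — 1.8 units closer together.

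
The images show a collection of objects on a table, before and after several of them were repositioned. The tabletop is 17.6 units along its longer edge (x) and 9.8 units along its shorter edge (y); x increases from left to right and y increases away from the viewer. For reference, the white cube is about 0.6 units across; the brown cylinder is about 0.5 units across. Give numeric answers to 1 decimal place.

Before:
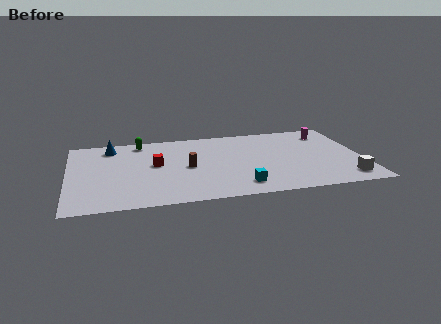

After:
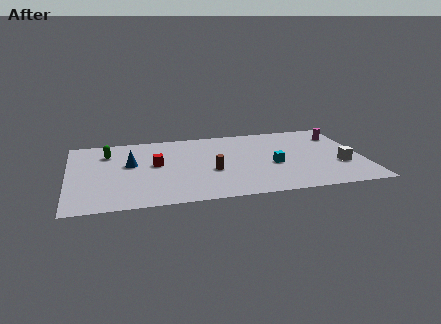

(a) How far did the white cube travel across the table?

1.8

From (16.4, 1.6) to (16.2, 3.4), the white cube covered √(0.2² + 1.8²) ≈ 1.8 units.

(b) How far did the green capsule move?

2.3

From (4.4, 8.6) to (2.4, 7.4), the green capsule covered √(2.0² + 1.2²) ≈ 2.3 units.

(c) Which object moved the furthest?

the cyan cube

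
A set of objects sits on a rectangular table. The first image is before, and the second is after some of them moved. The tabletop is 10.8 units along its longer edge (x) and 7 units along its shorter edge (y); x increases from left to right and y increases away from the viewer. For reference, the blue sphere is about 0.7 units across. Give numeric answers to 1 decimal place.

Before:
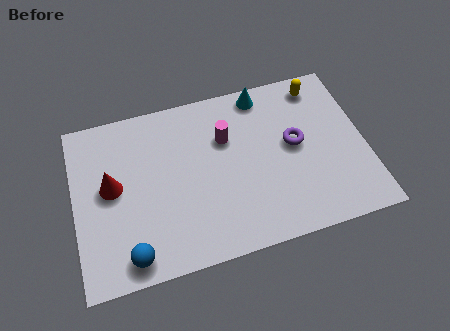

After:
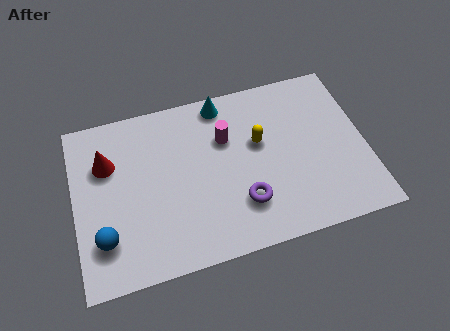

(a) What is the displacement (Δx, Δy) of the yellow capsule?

(-2.4, -1.8)

From the two frames, the yellow capsule sits at roughly (9.3, 6.0) before and (6.9, 4.2) after.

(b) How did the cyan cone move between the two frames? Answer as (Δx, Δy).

(-1.5, 0.0)

From the two frames, the cyan cone sits at roughly (7.2, 6.2) before and (5.7, 6.2) after.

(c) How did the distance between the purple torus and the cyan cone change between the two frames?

+1.7

The distance was about 2.6 in the first image and 4.3 in the second, so they moved 1.7 units further apart.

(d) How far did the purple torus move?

2.8

The purple torus was near (8.2, 3.8) before and (6.1, 1.9) after, so it travelled √(2.1² + 1.9²) ≈ 2.8 units.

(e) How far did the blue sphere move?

1.3

The blue sphere moved from about (1.9, 0.9) to (1.0, 1.8), a distance of √(0.9² + 0.9²) ≈ 1.3.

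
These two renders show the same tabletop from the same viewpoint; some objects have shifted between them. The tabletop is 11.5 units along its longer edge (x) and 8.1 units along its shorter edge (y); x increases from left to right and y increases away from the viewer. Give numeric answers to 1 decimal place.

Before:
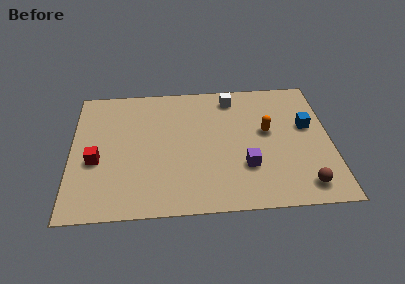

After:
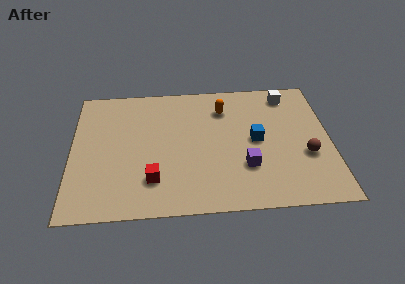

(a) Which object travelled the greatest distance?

the red cube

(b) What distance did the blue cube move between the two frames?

2.4

The blue cube moved from about (10.5, 4.8) to (8.2, 4.1), a distance of √(2.3² + 0.7²) ≈ 2.4.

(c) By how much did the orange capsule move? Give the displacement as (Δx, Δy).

(-1.9, 1.6)

The orange capsule started near (8.7, 4.6) and ended near (6.8, 6.2).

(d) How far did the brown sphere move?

1.8

The brown sphere was near (10.2, 1.2) before and (10.4, 3.0) after, so it travelled √(0.2² + 1.8²) ≈ 1.8 units.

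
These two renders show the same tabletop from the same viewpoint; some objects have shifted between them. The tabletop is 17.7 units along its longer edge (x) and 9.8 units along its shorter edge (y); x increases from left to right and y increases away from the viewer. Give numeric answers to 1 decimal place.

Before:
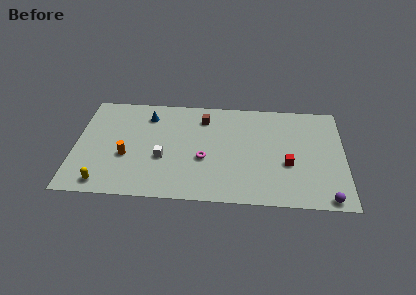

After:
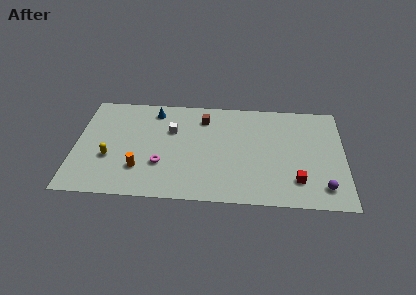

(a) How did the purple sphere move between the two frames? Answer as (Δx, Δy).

(-0.2, 1.0)

The purple sphere started near (16.5, 0.8) and ended near (16.3, 1.8).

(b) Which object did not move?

the brown cube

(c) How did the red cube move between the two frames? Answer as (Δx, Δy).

(0.6, -1.5)

The red cube started near (14.0, 3.8) and ended near (14.6, 2.3).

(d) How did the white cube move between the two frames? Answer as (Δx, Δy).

(0.5, 2.7)

From the two frames, the white cube sits at roughly (5.8, 3.8) before and (6.3, 6.5) after.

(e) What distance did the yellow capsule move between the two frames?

2.4

The yellow capsule moved from about (2.0, 1.2) to (2.3, 3.6), a distance of √(0.3² + 2.4²) ≈ 2.4.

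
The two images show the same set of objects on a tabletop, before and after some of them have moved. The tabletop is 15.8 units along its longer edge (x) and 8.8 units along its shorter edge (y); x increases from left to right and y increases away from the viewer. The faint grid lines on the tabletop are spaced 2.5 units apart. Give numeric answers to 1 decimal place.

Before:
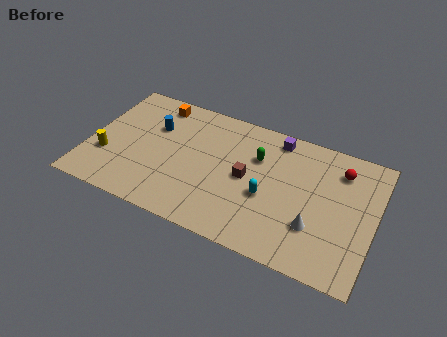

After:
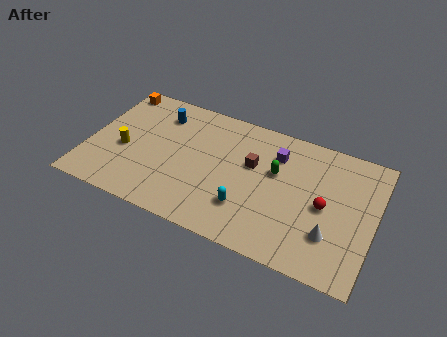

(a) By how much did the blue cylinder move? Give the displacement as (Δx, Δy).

(0.2, 1.0)

From the two frames, the blue cylinder sits at roughly (3.4, 5.9) before and (3.6, 6.9) after.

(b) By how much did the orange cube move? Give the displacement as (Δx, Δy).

(-2.4, 0.2)

The orange cube started near (3.3, 7.6) and ended near (0.9, 7.8).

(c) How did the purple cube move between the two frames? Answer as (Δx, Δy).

(0.1, -1.1)

The purple cube was at about (10.1, 7.7) and moved to about (10.2, 6.6).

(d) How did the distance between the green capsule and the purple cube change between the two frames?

-0.7

Before: roughly 1.9 units apart; after: 1.2. That's 0.7 units closer together.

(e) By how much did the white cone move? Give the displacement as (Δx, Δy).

(0.9, -0.2)

The white cone was at about (12.7, 2.7) and moved to about (13.6, 2.5).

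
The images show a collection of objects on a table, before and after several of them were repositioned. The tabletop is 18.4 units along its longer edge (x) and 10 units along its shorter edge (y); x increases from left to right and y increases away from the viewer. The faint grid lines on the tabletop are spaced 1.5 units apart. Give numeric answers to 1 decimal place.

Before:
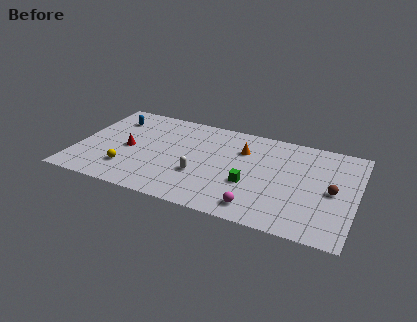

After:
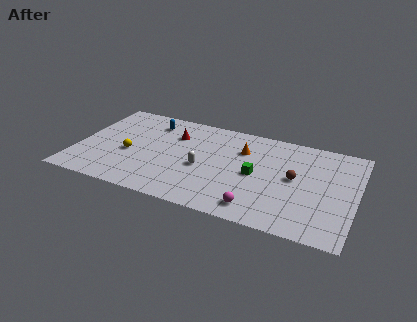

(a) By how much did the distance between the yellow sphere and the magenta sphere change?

+0.4

They were about 8.8 units apart before and 9.2 after — 0.4 units further apart.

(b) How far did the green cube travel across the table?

1.1

The green cube was near (11.6, 3.7) before and (11.9, 4.8) after, so it travelled √(0.3² + 1.1²) ≈ 1.1 units.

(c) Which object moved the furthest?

the red cone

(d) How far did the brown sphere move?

2.5

The brown sphere moved from about (16.9, 4.8) to (14.4, 5.3), a distance of √(2.5² + 0.5²) ≈ 2.5.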